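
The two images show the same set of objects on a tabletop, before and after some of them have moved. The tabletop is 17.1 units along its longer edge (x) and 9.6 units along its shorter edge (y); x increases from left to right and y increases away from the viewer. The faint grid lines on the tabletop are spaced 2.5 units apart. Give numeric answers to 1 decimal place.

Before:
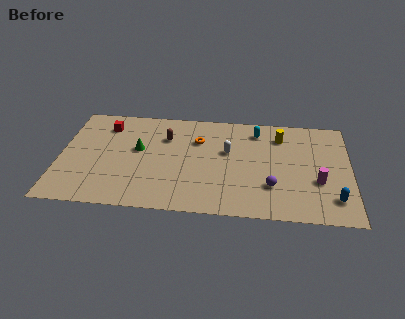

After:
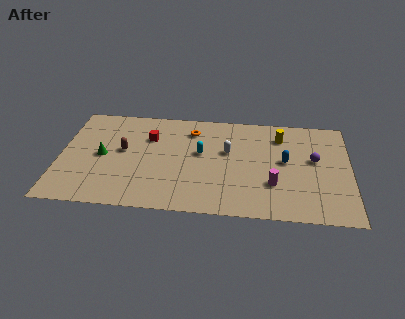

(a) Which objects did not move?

the white capsule and the yellow cylinder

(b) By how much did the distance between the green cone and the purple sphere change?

+4.2

They were about 8.3 units apart before and 12.5 after — 4.2 units further apart.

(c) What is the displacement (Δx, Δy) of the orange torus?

(-0.4, 0.9)

The orange torus started near (8.1, 6.7) and ended near (7.7, 7.6).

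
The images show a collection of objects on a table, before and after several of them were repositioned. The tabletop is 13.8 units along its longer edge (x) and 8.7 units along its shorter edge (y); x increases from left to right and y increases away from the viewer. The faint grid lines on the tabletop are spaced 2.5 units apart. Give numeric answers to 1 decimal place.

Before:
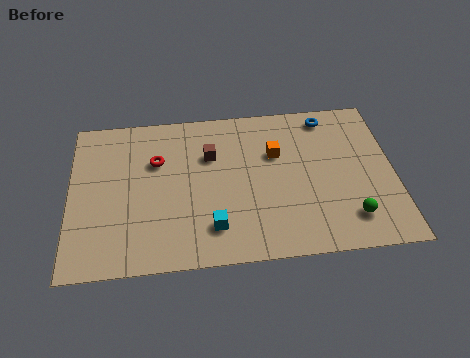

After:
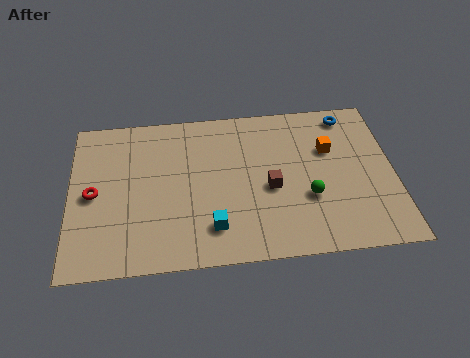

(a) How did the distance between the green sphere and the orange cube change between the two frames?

-2.1

The distance was about 4.9 in the first image and 2.8 in the second, so they moved 2.1 units closer together.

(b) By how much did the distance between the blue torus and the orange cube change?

-0.9

They were about 3.0 units apart before and 2.1 after — 0.9 units closer together.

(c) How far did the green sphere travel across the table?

2.1

The green sphere moved from about (11.8, 1.8) to (10.1, 3.1), a distance of √(1.7² + 1.3²) ≈ 2.1.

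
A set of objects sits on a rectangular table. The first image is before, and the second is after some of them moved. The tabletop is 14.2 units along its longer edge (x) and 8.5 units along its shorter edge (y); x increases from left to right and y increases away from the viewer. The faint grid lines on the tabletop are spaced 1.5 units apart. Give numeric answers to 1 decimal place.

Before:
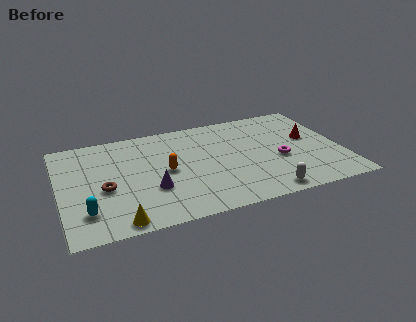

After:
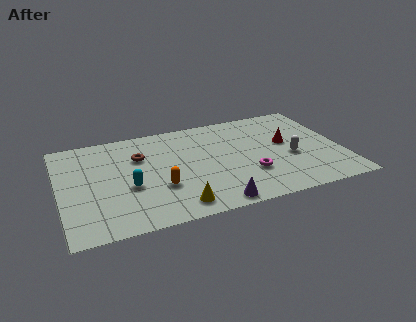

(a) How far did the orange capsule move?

1.4

The orange capsule was near (5.3, 4.2) before and (4.9, 2.9) after, so it travelled √(0.4² + 1.3²) ≈ 1.4 units.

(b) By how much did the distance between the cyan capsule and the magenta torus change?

-3.9

Before: roughly 9.9 units apart; after: 6.0. That's 3.9 units closer together.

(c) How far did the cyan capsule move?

2.6

From (1.2, 2.0) to (3.4, 3.4), the cyan capsule covered √(2.2² + 1.4²) ≈ 2.6 units.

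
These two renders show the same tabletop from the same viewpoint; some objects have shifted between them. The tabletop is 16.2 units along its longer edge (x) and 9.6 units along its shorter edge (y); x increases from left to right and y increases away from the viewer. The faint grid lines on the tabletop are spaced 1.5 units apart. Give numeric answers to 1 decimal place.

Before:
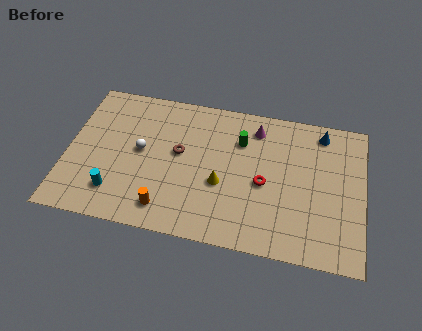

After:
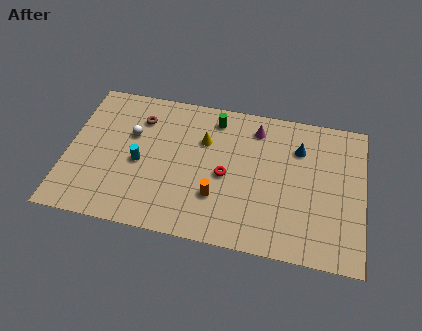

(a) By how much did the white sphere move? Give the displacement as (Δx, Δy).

(-0.6, 1.0)

From the two frames, the white sphere sits at roughly (4.0, 5.1) before and (3.4, 6.1) after.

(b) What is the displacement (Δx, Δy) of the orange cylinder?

(2.7, 1.3)

The orange cylinder started near (5.6, 1.6) and ended near (8.3, 2.9).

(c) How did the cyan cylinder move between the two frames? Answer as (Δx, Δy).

(1.2, 2.2)

The cyan cylinder was at about (2.8, 2.1) and moved to about (4.0, 4.3).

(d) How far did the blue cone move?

1.8

The blue cone was near (13.8, 8.3) before and (12.6, 7.0) after, so it travelled √(1.2² + 1.3²) ≈ 1.8 units.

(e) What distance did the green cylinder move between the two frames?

1.9

From (9.4, 6.9) to (7.9, 8.1), the green cylinder covered √(1.5² + 1.2²) ≈ 1.9 units.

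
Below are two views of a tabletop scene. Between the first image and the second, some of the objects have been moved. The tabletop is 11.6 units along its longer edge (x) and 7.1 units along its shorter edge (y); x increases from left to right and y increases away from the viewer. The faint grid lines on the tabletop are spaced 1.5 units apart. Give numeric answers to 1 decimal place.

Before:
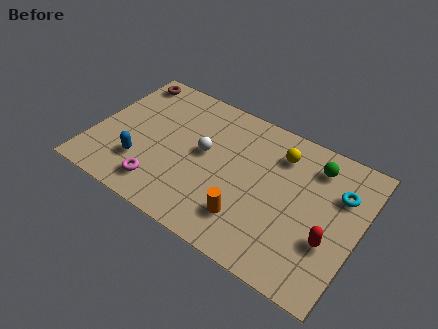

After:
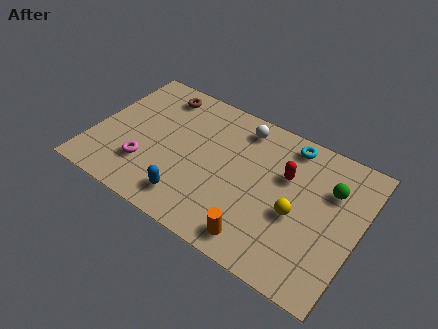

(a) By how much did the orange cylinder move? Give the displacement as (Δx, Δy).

(0.6, -0.7)

From the two frames, the orange cylinder sits at roughly (7.1, 1.7) before and (7.7, 1.0) after.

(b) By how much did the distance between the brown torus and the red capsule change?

-4.2

They were about 10.3 units apart before and 6.1 after — 4.2 units closer together.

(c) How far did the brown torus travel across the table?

1.5

From (0.9, 6.2) to (2.4, 6.0), the brown torus covered √(1.5² + 0.2²) ≈ 1.5 units.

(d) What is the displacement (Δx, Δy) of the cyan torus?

(-2.4, 1.3)

The cyan torus started near (10.6, 4.9) and ended near (8.2, 6.2).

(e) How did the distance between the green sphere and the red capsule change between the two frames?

-1.5

The distance was about 3.4 in the first image and 1.9 in the second, so they moved 1.5 units closer together.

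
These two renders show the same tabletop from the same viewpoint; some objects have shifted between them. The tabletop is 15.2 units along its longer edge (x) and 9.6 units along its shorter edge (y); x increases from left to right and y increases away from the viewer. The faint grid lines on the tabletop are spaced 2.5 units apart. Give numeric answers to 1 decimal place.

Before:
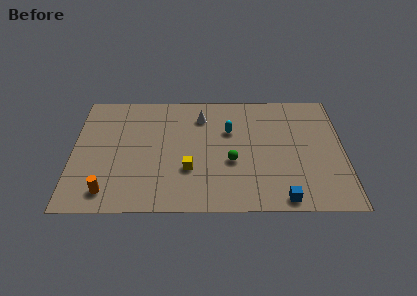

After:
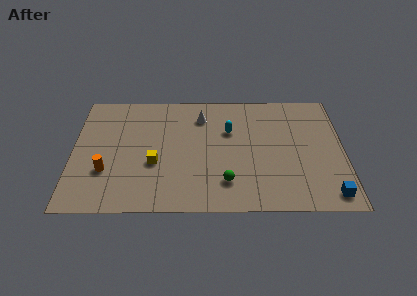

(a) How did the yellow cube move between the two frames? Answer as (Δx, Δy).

(-1.9, 0.5)

The yellow cube started near (6.5, 3.2) and ended near (4.6, 3.7).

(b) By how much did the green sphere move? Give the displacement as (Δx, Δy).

(-0.3, -1.6)

The green sphere started near (8.9, 3.8) and ended near (8.6, 2.2).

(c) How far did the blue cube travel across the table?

2.6

From (11.7, 0.9) to (14.3, 1.2), the blue cube covered √(2.6² + 0.3²) ≈ 2.6 units.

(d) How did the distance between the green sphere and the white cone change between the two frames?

+1.4

The distance was about 4.1 in the first image and 5.5 in the second, so they moved 1.4 units further apart.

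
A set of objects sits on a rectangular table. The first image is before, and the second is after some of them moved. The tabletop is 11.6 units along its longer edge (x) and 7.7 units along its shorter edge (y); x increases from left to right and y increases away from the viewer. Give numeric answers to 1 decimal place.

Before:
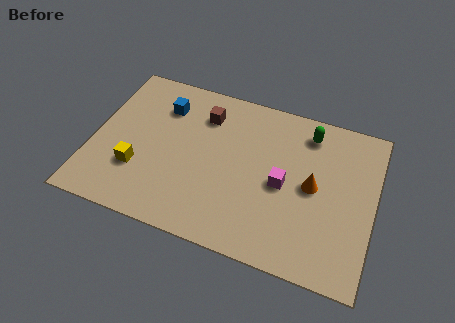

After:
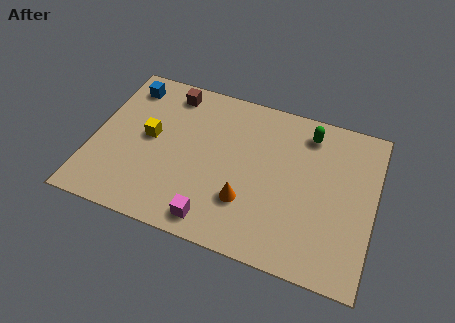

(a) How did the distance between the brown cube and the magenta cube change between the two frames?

+1.9

They were about 4.2 units apart before and 6.1 after — 1.9 units further apart.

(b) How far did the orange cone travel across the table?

3.1

From (9.1, 3.9) to (6.5, 2.3), the orange cone covered √(2.6² + 1.6²) ≈ 3.1 units.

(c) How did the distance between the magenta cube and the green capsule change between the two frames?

+3.5

They were about 2.9 units apart before and 6.4 after — 3.5 units further apart.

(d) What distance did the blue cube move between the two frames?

1.7

The blue cube was near (2.7, 5.8) before and (1.1, 6.4) after, so it travelled √(1.6² + 0.6²) ≈ 1.7 units.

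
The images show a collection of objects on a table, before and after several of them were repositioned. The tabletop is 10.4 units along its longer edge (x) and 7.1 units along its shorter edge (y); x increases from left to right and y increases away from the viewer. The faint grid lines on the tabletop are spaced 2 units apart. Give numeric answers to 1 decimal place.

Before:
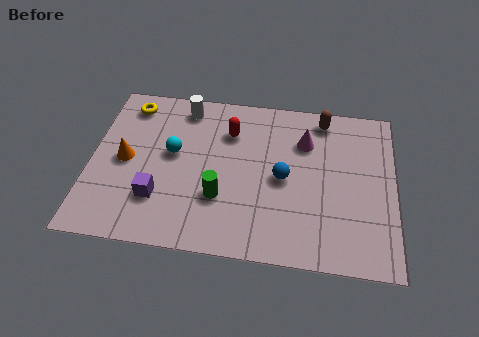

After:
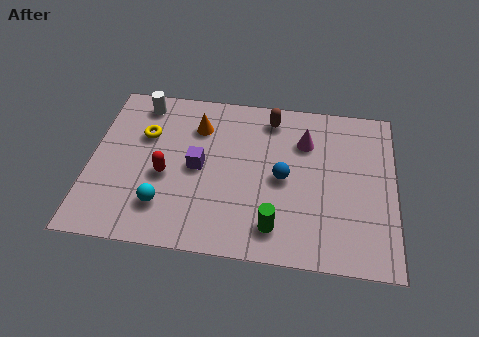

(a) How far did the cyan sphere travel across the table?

2.3

The cyan sphere moved from about (2.8, 4.0) to (2.6, 1.7), a distance of √(0.2² + 2.3²) ≈ 2.3.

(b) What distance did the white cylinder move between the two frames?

1.5

From (3.1, 6.1) to (1.6, 6.1), the white cylinder covered √(1.5² + 0.0²) ≈ 1.5 units.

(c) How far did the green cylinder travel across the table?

2.1

The green cylinder moved from about (4.5, 2.3) to (6.4, 1.3), a distance of √(1.9² + 1.0²) ≈ 2.1.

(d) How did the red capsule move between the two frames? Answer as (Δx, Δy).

(-2.1, -2.2)

From the two frames, the red capsule sits at roughly (4.7, 5.2) before and (2.6, 3.0) after.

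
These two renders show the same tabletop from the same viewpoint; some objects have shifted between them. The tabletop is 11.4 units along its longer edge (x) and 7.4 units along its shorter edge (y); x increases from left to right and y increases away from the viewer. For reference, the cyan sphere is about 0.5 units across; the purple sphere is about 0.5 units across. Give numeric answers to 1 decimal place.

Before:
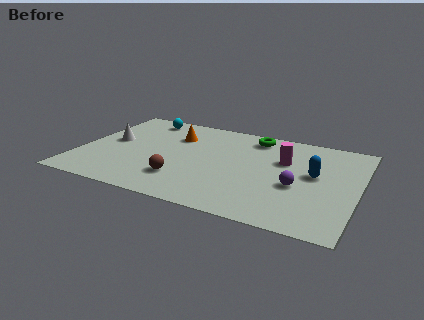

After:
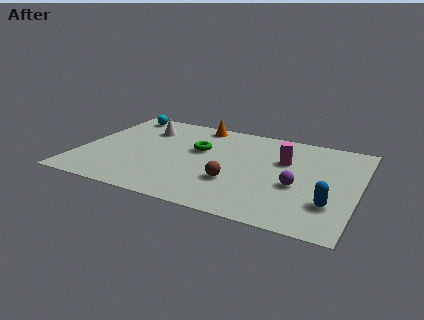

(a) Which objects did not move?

the magenta cylinder and the purple sphere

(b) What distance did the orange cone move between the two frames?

1.5

The orange cone moved from about (3.7, 5.3) to (4.5, 6.6), a distance of √(0.8² + 1.3²) ≈ 1.5.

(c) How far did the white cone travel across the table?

1.9

The white cone was near (1.2, 4.0) before and (2.4, 5.5) after, so it travelled √(1.2² + 1.5²) ≈ 1.9 units.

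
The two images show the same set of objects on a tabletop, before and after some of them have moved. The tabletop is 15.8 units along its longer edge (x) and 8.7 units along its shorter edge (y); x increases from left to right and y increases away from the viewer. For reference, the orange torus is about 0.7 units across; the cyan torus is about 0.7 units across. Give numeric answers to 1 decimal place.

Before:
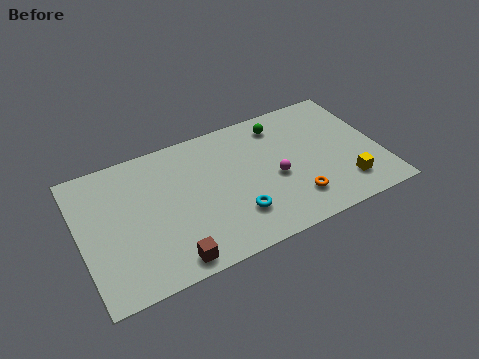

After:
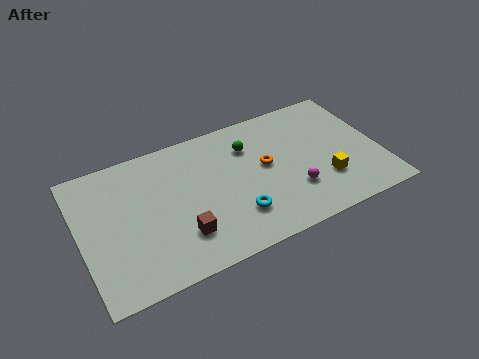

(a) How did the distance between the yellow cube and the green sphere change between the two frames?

-0.8

Before: roughly 6.0 units apart; after: 5.2. That's 0.8 units closer together.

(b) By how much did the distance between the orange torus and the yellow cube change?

+0.9

The distance was about 2.7 in the first image and 3.6 in the second, so they moved 0.9 units further apart.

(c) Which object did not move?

the cyan torus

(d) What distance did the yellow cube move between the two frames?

1.2

The yellow cube moved from about (13.7, 1.9) to (12.7, 2.6), a distance of √(1.0² + 0.7²) ≈ 1.2.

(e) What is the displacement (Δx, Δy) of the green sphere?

(-1.8, -0.8)

From the two frames, the green sphere sits at roughly (10.9, 7.2) before and (9.1, 6.4) after.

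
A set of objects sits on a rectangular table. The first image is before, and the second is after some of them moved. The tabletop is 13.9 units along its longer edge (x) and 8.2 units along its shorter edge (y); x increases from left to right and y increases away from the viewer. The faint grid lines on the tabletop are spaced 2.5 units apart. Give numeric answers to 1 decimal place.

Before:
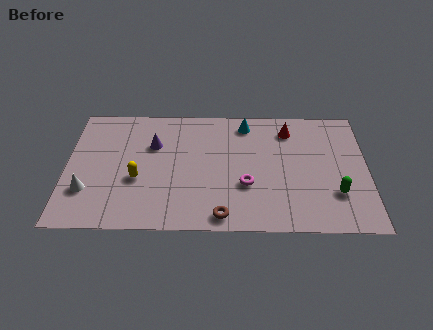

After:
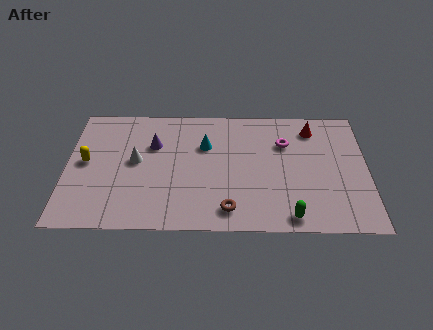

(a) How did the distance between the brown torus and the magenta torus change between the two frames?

+2.8

They were about 2.3 units apart before and 5.1 after — 2.8 units further apart.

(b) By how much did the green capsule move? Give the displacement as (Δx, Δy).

(-2.1, -1.5)

The green capsule was at about (12.4, 2.4) and moved to about (10.3, 0.9).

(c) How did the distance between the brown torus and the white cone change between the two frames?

-1.1

Before: roughly 6.4 units apart; after: 5.3. That's 1.1 units closer together.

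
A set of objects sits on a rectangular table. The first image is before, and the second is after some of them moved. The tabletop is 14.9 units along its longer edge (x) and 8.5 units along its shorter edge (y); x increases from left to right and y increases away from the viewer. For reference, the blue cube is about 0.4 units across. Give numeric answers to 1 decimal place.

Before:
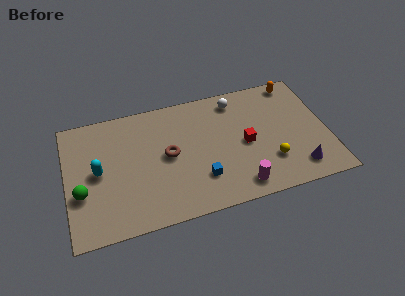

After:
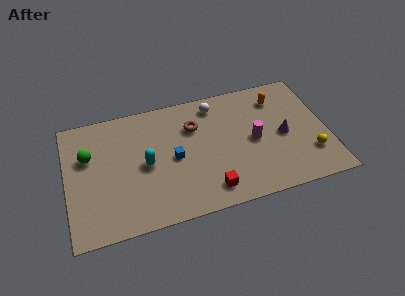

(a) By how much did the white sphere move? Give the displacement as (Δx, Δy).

(-1.2, 0.0)

From the two frames, the white sphere sits at roughly (9.9, 7.2) before and (8.7, 7.2) after.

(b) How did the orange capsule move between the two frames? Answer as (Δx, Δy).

(-1.1, -0.9)

From the two frames, the orange capsule sits at roughly (13.4, 7.6) before and (12.3, 6.7) after.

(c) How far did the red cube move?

3.5

From (10.2, 4.0) to (7.9, 1.4), the red cube covered √(2.3² + 2.6²) ≈ 3.5 units.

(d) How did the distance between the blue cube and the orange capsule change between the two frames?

-1.2

The distance was about 7.9 in the first image and 6.7 in the second, so they moved 1.2 units closer together.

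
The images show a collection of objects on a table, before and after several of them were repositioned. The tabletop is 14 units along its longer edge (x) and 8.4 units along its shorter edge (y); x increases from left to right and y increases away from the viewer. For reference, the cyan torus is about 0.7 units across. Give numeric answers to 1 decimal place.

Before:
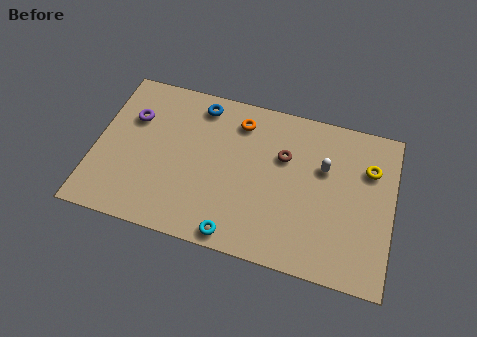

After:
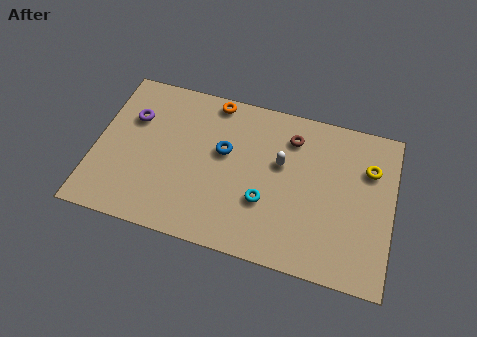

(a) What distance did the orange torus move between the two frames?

1.5

The orange torus was near (6.6, 6.8) before and (5.3, 7.6) after, so it travelled √(1.3² + 0.8²) ≈ 1.5 units.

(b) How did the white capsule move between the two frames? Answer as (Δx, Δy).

(-2.0, -0.3)

The white capsule was at about (10.7, 5.4) and moved to about (8.7, 5.1).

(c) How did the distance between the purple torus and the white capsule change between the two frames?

-2.0

The distance was about 9.1 in the first image and 7.1 in the second, so they moved 2.0 units closer together.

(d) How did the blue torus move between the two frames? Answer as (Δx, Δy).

(1.3, -2.2)

From the two frames, the blue torus sits at roughly (4.7, 7.2) before and (6.0, 5.0) after.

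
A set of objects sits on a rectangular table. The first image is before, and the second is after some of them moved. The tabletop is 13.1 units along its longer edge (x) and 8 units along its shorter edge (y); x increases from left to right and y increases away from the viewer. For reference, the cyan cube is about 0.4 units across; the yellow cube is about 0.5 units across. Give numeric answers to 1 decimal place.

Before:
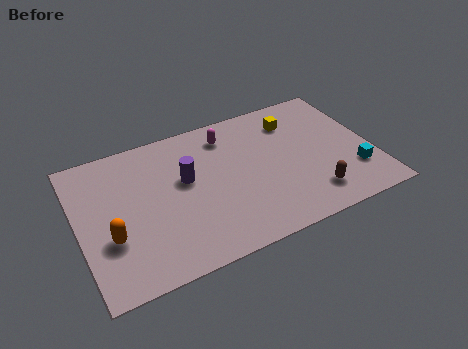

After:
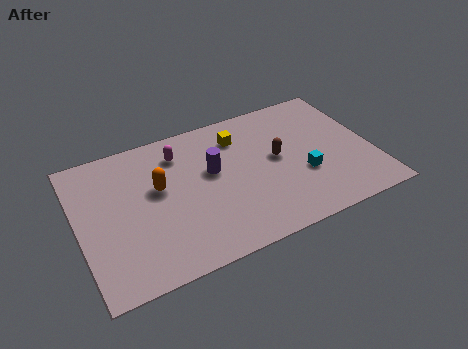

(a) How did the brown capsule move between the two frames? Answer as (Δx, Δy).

(-1.2, 2.7)

From the two frames, the brown capsule sits at roughly (10.1, 1.6) before and (8.9, 4.3) after.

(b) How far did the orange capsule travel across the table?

3.0

The orange capsule moved from about (1.3, 2.8) to (3.6, 4.7), a distance of √(2.3² + 1.9²) ≈ 3.0.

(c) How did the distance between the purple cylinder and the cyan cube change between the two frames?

-3.4

Before: roughly 7.7 units apart; after: 4.3. That's 3.4 units closer together.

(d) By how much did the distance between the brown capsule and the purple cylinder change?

-3.2

Before: roughly 6.1 units apart; after: 2.9. That's 3.2 units closer together.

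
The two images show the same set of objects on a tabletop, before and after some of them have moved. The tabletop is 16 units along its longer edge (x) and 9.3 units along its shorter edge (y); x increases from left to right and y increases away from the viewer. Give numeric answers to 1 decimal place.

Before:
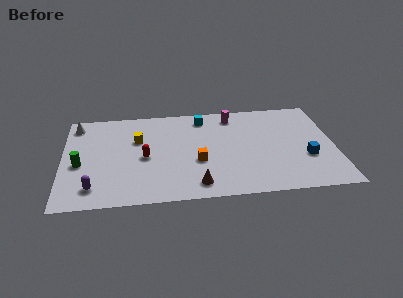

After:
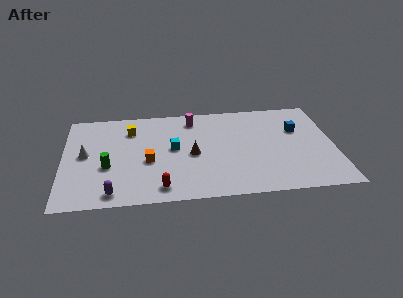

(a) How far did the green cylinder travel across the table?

1.6

The green cylinder moved from about (1.0, 4.0) to (2.6, 3.6), a distance of √(1.6² + 0.4²) ≈ 1.6.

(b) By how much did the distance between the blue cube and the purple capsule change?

-0.5

Before: roughly 12.6 units apart; after: 12.1. That's 0.5 units closer together.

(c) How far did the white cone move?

3.0

The white cone moved from about (0.8, 7.9) to (1.3, 4.9), a distance of √(0.5² + 3.0²) ≈ 3.0.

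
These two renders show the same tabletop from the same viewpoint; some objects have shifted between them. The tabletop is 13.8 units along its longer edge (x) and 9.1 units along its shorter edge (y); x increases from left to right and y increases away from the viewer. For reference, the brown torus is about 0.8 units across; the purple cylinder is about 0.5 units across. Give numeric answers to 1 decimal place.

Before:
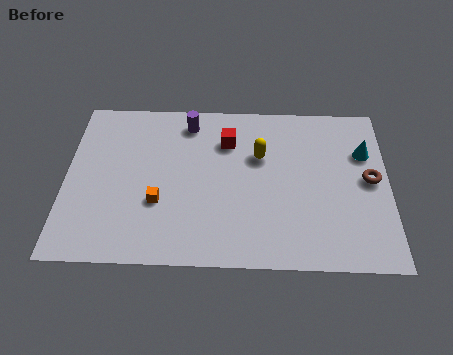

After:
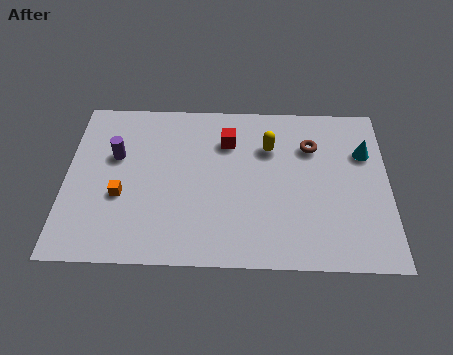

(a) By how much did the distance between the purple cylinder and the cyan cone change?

+3.0

The distance was about 7.7 in the first image and 10.7 in the second, so they moved 3.0 units further apart.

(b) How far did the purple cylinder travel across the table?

3.7

The purple cylinder was near (5.2, 7.7) before and (2.1, 5.7) after, so it travelled √(3.1² + 2.0²) ≈ 3.7 units.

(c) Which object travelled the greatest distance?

the purple cylinder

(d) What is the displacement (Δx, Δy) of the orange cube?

(-1.6, 0.3)

The orange cube started near (4.0, 3.2) and ended near (2.4, 3.5).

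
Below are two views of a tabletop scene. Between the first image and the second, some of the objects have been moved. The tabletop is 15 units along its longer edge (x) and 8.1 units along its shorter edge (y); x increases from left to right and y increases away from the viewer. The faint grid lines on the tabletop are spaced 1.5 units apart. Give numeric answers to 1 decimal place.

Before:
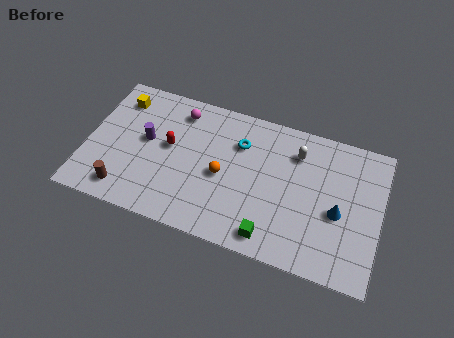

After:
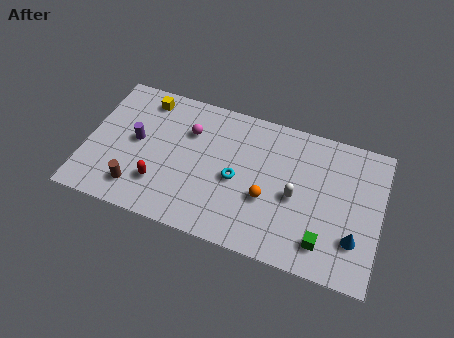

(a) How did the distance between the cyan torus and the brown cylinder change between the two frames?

-1.8

Before: roughly 7.1 units apart; after: 5.3. That's 1.8 units closer together.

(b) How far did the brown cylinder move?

0.7

The brown cylinder moved from about (2.2, 1.3) to (2.8, 1.6), a distance of √(0.6² + 0.3²) ≈ 0.7.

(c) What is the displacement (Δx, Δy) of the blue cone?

(0.9, -1.2)

From the two frames, the blue cone sits at roughly (12.9, 3.5) before and (13.8, 2.3) after.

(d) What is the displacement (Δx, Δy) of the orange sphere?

(2.3, -0.6)

The orange sphere started near (7.0, 3.7) and ended near (9.3, 3.1).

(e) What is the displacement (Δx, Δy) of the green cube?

(2.6, 0.5)

The green cube was at about (9.7, 1.1) and moved to about (12.3, 1.6).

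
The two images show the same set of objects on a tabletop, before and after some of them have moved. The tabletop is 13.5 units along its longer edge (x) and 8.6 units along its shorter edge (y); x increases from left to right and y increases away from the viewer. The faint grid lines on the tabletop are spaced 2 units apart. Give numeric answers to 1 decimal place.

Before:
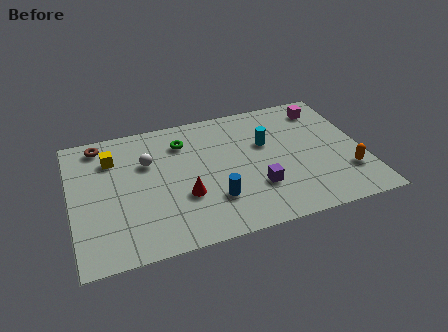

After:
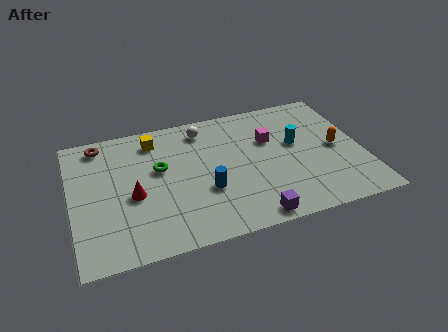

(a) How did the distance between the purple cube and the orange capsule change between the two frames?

+1.3

The distance was about 4.2 in the first image and 5.5 in the second, so they moved 1.3 units further apart.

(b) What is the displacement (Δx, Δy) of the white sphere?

(2.7, 1.5)

The white sphere started near (3.6, 5.7) and ended near (6.3, 7.2).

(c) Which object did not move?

the brown torus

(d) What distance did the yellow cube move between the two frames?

2.1

From (2.0, 6.4) to (4.0, 7.1), the yellow cube covered √(2.0² + 0.7²) ≈ 2.1 units.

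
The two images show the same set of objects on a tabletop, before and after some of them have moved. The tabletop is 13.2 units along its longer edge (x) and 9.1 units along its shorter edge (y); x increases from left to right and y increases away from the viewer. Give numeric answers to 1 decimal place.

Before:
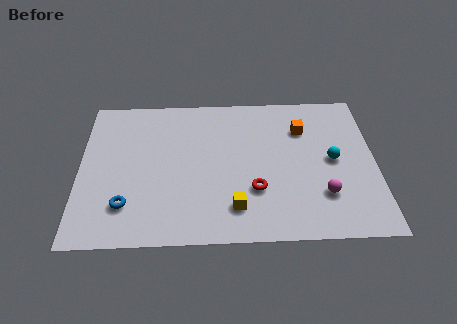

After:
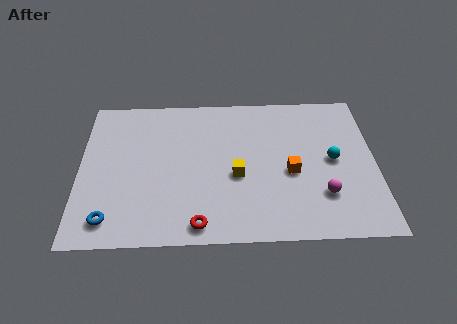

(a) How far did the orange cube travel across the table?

2.8

The orange cube moved from about (10.0, 6.6) to (9.4, 3.9), a distance of √(0.6² + 2.7²) ≈ 2.8.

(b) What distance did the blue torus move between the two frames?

1.1

From (2.1, 2.2) to (1.4, 1.4), the blue torus covered √(0.7² + 0.8²) ≈ 1.1 units.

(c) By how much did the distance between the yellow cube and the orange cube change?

-3.2

The distance was about 5.6 in the first image and 2.4 in the second, so they moved 3.2 units closer together.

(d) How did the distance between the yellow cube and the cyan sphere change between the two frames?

-0.8

Before: roughly 5.2 units apart; after: 4.4. That's 0.8 units closer together.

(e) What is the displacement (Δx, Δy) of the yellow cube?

(0.1, 1.9)

The yellow cube was at about (6.9, 1.9) and moved to about (7.0, 3.8).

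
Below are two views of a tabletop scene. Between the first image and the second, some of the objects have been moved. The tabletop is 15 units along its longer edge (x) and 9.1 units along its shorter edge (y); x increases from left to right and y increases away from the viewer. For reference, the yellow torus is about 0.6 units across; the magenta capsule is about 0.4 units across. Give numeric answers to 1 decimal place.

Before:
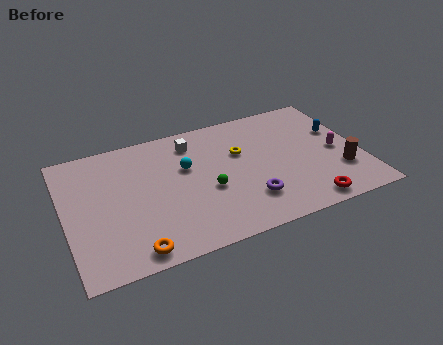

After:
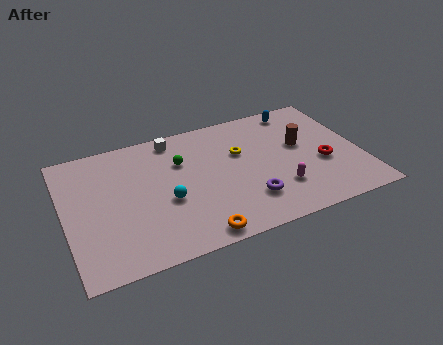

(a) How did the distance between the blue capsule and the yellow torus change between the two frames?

-1.1

The distance was about 5.1 in the first image and 4.0 in the second, so they moved 1.1 units closer together.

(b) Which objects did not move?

the purple torus and the yellow torus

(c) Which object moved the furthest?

the magenta capsule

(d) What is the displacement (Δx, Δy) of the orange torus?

(3.1, -0.1)

From the two frames, the orange torus sits at roughly (3.1, 1.0) before and (6.2, 0.9) after.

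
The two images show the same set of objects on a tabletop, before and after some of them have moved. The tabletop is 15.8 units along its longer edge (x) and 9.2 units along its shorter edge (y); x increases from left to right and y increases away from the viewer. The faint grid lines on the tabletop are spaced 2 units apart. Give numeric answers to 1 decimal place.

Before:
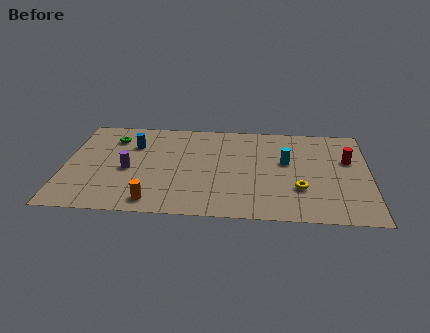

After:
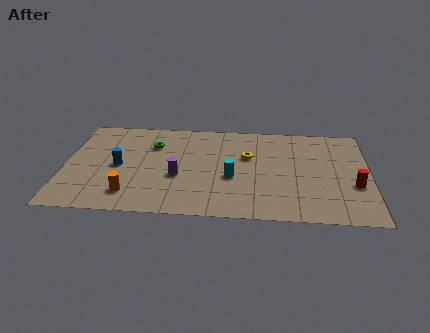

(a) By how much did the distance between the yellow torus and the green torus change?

-5.6

Before: roughly 10.7 units apart; after: 5.1. That's 5.6 units closer together.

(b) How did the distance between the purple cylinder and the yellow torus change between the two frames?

-4.8

The distance was about 9.0 in the first image and 4.2 in the second, so they moved 4.8 units closer together.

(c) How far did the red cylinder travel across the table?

2.4

The red cylinder was near (14.7, 5.8) before and (15.0, 3.4) after, so it travelled √(0.3² + 2.4²) ≈ 2.4 units.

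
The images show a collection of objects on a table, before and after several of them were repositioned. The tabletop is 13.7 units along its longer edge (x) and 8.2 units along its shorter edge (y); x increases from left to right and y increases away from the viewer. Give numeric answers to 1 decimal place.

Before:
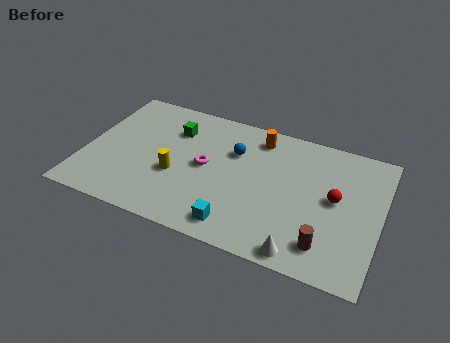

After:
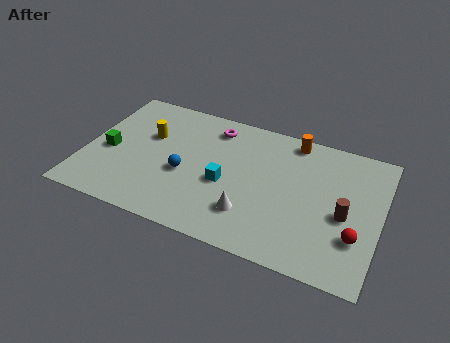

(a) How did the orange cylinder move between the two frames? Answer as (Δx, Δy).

(1.6, 0.4)

The orange cylinder was at about (7.8, 6.9) and moved to about (9.4, 7.3).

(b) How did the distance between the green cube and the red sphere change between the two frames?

+3.8

They were about 7.9 units apart before and 11.7 after — 3.8 units further apart.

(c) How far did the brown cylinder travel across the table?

2.1

The brown cylinder moved from about (11.4, 1.6) to (12.1, 3.6), a distance of √(0.7² + 2.0²) ≈ 2.1.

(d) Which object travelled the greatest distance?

the green cube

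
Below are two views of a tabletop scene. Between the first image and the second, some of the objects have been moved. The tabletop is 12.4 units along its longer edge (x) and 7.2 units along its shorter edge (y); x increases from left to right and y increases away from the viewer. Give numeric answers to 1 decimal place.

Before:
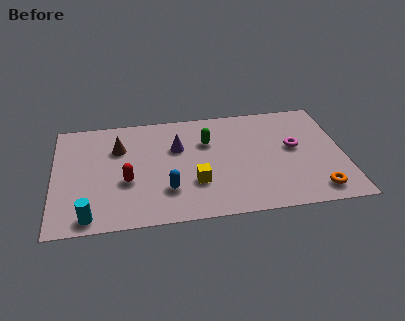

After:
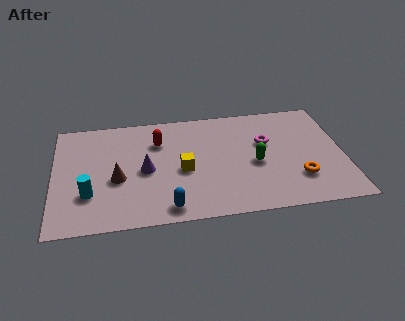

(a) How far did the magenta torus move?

1.3

From (10.3, 4.0) to (9.1, 4.5), the magenta torus covered √(1.2² + 0.5²) ≈ 1.3 units.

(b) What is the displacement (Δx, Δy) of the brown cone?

(-0.1, -2.0)

From the two frames, the brown cone sits at roughly (2.8, 5.0) before and (2.7, 3.0) after.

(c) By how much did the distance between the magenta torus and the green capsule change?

-2.4

Before: roughly 3.8 units apart; after: 1.4. That's 2.4 units closer together.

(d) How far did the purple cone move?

1.9

The purple cone was near (5.3, 4.7) before and (3.9, 3.4) after, so it travelled √(1.4² + 1.3²) ≈ 1.9 units.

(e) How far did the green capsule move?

2.6

From (6.6, 4.9) to (8.6, 3.2), the green capsule covered √(2.0² + 1.7²) ≈ 2.6 units.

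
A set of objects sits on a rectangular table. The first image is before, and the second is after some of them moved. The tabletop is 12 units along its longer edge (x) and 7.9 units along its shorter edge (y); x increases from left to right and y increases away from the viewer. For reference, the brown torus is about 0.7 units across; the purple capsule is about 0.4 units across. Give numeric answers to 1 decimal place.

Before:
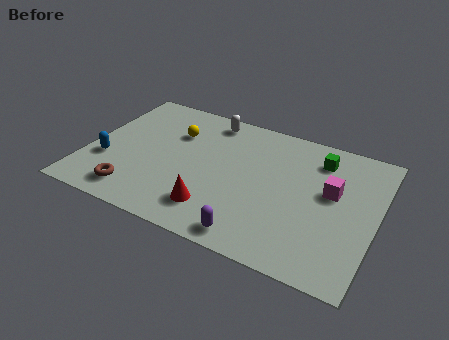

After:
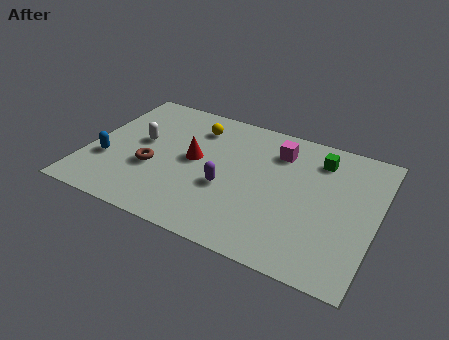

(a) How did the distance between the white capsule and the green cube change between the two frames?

+2.8

The distance was about 4.7 in the first image and 7.5 in the second, so they moved 2.8 units further apart.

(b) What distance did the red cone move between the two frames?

2.8

The red cone moved from about (5.6, 1.7) to (4.4, 4.2), a distance of √(1.2² + 2.5²) ≈ 2.8.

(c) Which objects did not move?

the blue capsule and the green cube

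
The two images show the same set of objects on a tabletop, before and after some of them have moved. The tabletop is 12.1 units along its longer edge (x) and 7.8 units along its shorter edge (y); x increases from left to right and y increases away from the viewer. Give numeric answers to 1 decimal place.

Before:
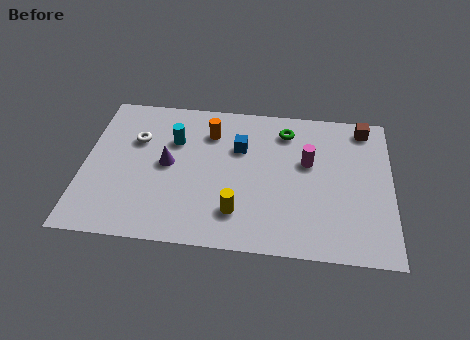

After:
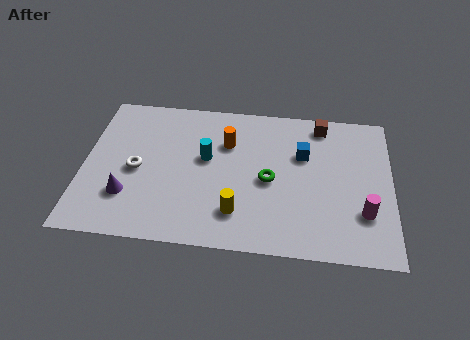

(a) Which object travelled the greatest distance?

the magenta cylinder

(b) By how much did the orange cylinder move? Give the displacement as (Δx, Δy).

(0.7, -0.5)

From the two frames, the orange cylinder sits at roughly (4.9, 5.9) before and (5.6, 5.4) after.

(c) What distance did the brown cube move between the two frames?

1.7

The brown cube was near (11.0, 6.8) before and (9.3, 6.8) after, so it travelled √(1.7² + 0.0²) ≈ 1.7 units.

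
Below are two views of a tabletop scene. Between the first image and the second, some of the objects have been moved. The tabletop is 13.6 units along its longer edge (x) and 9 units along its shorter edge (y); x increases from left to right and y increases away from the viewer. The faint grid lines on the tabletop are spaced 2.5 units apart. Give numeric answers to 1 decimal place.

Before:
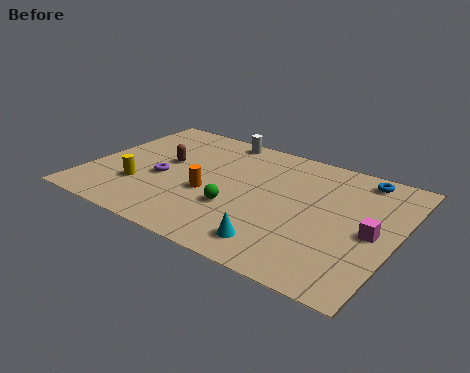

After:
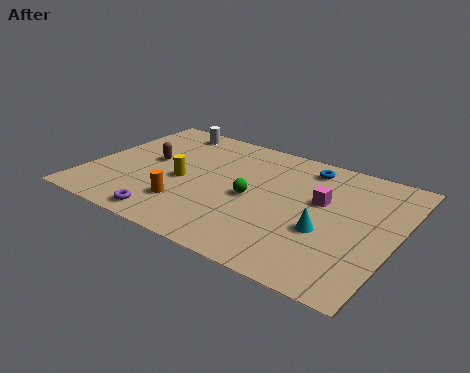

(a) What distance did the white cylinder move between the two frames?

2.4

The white cylinder moved from about (5.1, 8.2) to (2.7, 7.9), a distance of √(2.4² + 0.3²) ≈ 2.4.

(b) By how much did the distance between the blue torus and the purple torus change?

-1.0

Before: roughly 9.3 units apart; after: 8.3. That's 1.0 units closer together.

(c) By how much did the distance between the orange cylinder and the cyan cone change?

+2.1

They were about 4.0 units apart before and 6.1 after — 2.1 units further apart.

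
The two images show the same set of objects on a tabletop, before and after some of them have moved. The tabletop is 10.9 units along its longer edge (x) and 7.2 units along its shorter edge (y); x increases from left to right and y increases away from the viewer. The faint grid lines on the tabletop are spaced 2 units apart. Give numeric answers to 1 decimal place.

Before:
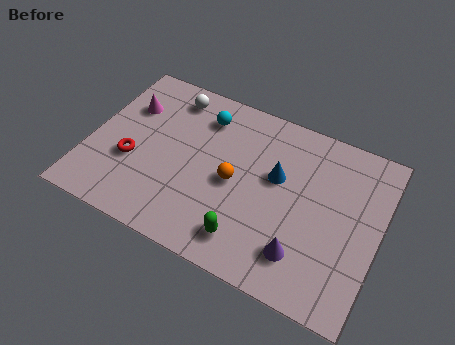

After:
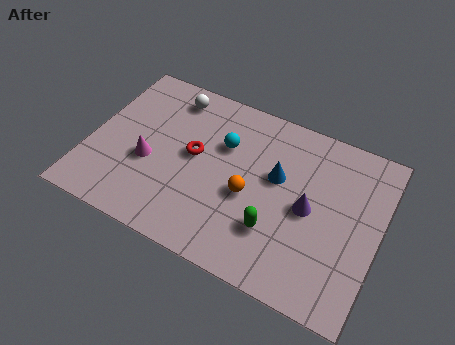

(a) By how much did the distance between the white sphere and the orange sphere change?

+0.6

Before: roughly 3.9 units apart; after: 4.5. That's 0.6 units further apart.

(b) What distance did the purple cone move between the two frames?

1.9

From (8.3, 1.6) to (8.3, 3.5), the purple cone covered √(0.0² + 1.9²) ≈ 1.9 units.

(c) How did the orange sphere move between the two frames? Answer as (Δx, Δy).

(0.6, -0.3)

The orange sphere started near (5.5, 3.4) and ended near (6.1, 3.1).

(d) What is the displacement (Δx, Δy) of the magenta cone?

(1.1, -2.1)

From the two frames, the magenta cone sits at roughly (1.2, 5.0) before and (2.3, 2.9) after.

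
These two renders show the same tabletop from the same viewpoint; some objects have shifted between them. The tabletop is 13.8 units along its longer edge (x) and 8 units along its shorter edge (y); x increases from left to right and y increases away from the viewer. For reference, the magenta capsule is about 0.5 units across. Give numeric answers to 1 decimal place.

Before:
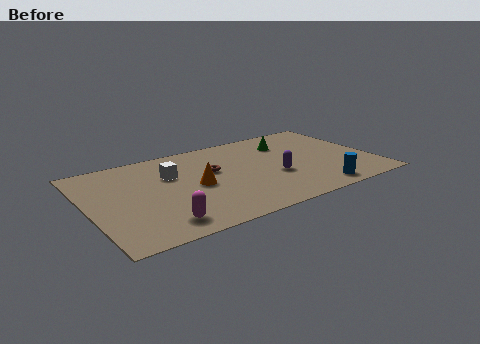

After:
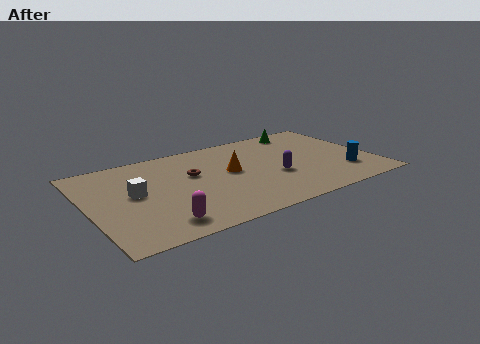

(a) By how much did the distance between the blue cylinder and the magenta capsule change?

+1.6

They were about 7.6 units apart before and 9.2 after — 1.6 units further apart.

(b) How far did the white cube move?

2.1

From (4.1, 5.3) to (2.2, 4.3), the white cube covered √(1.9² + 1.0²) ≈ 2.1 units.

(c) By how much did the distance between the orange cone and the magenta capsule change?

+1.7

Before: roughly 3.3 units apart; after: 5.0. That's 1.7 units further apart.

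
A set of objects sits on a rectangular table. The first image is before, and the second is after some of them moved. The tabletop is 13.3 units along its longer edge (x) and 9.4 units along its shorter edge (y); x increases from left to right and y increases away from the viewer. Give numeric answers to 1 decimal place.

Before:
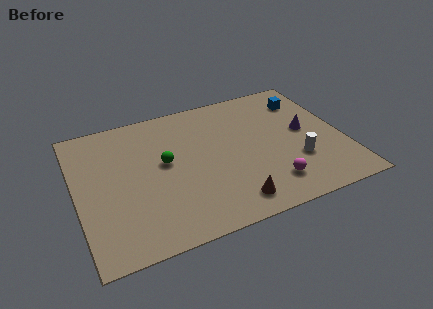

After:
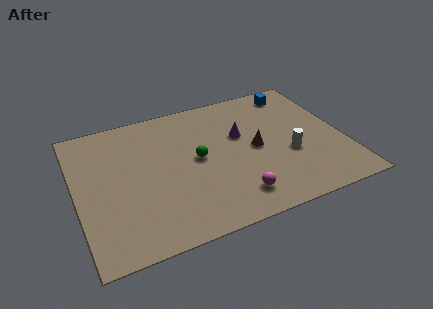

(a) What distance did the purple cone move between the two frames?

3.3

The purple cone moved from about (11.5, 5.0) to (8.3, 5.8), a distance of √(3.2² + 0.8²) ≈ 3.3.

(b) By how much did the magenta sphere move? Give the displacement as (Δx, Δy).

(-1.8, -0.2)

The magenta sphere was at about (9.3, 1.9) and moved to about (7.5, 1.7).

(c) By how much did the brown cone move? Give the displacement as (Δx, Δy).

(1.6, 3.2)

From the two frames, the brown cone sits at roughly (7.3, 1.4) before and (8.9, 4.6) after.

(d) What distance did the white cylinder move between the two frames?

0.7

The white cylinder moved from about (10.8, 3.0) to (10.5, 3.6), a distance of √(0.3² + 0.6²) ≈ 0.7.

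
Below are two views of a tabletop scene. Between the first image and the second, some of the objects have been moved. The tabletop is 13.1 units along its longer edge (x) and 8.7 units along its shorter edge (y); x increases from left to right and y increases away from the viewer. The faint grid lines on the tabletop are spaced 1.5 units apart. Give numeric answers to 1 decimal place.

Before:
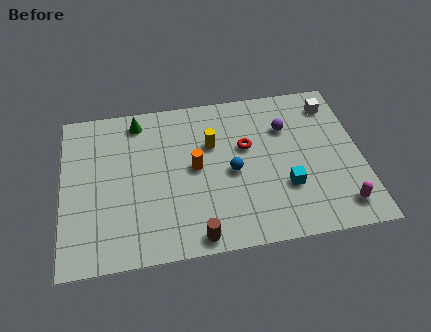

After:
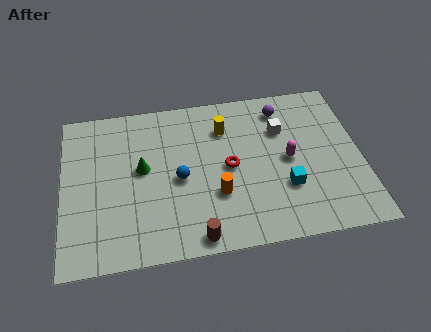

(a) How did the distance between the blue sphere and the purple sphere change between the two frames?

+2.4

The distance was about 3.3 in the first image and 5.7 in the second, so they moved 2.4 units further apart.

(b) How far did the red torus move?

1.3

The red torus was near (8.1, 5.3) before and (7.3, 4.3) after, so it travelled √(0.8² + 1.0²) ≈ 1.3 units.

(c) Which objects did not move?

the cyan cube and the brown cylinder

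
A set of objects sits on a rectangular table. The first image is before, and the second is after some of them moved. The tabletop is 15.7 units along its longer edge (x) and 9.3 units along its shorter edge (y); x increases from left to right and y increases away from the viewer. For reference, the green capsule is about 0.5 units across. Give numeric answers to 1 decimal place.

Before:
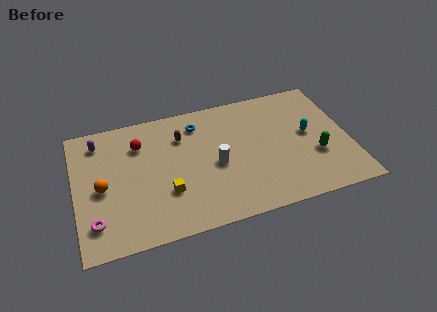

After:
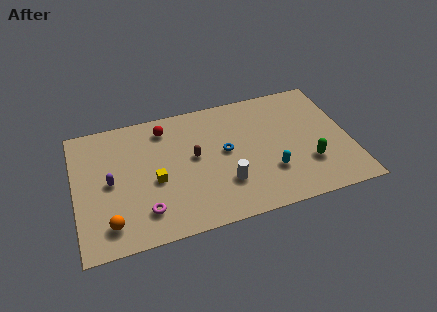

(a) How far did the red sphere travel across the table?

1.7

The red sphere moved from about (3.8, 6.9) to (5.3, 7.7), a distance of √(1.5² + 0.8²) ≈ 1.7.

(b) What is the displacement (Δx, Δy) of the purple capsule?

(0.5, -3.1)

From the two frames, the purple capsule sits at roughly (1.5, 7.7) before and (2.0, 4.6) after.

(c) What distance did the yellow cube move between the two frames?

1.2

The yellow cube was near (5.1, 3.0) before and (4.5, 4.0) after, so it travelled √(0.6² + 1.0²) ≈ 1.2 units.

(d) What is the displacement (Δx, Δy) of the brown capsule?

(0.6, -1.7)

The brown capsule started near (6.2, 6.8) and ended near (6.8, 5.1).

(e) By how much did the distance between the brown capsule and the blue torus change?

+0.6

The distance was about 1.2 in the first image and 1.8 in the second, so they moved 0.6 units further apart.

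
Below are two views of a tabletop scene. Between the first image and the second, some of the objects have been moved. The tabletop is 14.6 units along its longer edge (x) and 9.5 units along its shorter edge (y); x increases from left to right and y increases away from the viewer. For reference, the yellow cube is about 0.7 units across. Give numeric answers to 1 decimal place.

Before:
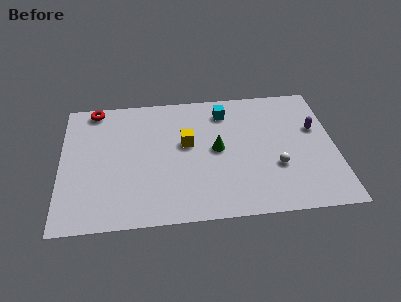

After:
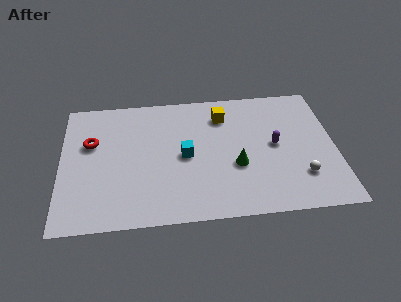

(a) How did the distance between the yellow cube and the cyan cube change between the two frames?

+0.5

They were about 3.0 units apart before and 3.5 after — 0.5 units further apart.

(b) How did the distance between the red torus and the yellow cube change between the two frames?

+1.4

They were about 5.8 units apart before and 7.2 after — 1.4 units further apart.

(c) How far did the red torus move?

2.6

From (1.8, 8.6) to (1.6, 6.0), the red torus covered √(0.2² + 2.6²) ≈ 2.6 units.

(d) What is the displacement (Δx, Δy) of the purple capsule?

(-2.2, -1.0)

The purple capsule started near (13.6, 5.9) and ended near (11.4, 4.9).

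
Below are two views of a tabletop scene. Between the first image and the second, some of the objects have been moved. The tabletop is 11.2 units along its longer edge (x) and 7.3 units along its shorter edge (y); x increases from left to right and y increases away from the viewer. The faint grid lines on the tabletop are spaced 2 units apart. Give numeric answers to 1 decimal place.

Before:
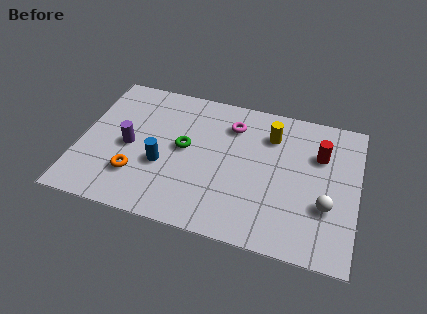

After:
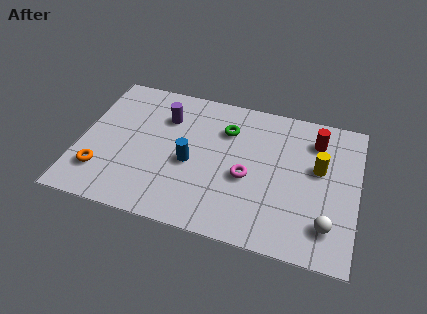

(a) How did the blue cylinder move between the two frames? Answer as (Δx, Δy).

(1.1, 0.4)

From the two frames, the blue cylinder sits at roughly (3.4, 2.8) before and (4.5, 3.2) after.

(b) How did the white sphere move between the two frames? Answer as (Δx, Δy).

(0.1, -0.9)

The white sphere started near (10.0, 2.5) and ended near (10.1, 1.6).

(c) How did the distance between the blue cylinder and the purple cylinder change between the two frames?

+0.9

The distance was about 1.5 in the first image and 2.4 in the second, so they moved 0.9 units further apart.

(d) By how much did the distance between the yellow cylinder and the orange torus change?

+2.7

They were about 6.3 units apart before and 9.0 after — 2.7 units further apart.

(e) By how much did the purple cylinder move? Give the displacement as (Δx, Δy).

(1.3, 1.9)

The purple cylinder started near (2.0, 3.4) and ended near (3.3, 5.3).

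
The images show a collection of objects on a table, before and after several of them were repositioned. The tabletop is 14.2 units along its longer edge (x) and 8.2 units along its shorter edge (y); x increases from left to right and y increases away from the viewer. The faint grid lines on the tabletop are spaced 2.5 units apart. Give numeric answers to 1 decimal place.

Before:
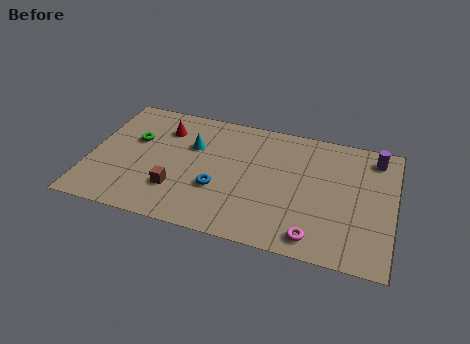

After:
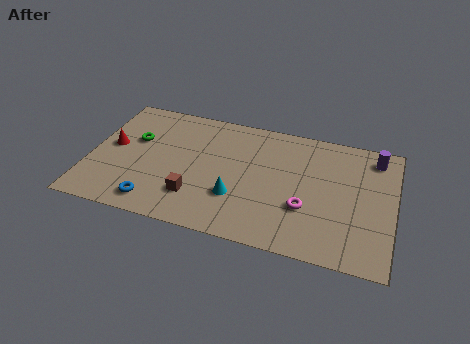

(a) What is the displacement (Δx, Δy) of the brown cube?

(0.9, -0.2)

The brown cube was at about (4.2, 2.3) and moved to about (5.1, 2.1).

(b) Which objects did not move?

the purple cylinder and the green torus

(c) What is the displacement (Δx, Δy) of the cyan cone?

(2.3, -2.8)

The cyan cone started near (4.7, 5.4) and ended near (7.0, 2.6).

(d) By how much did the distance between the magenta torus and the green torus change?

-1.1

Before: roughly 9.6 units apart; after: 8.5. That's 1.1 units closer together.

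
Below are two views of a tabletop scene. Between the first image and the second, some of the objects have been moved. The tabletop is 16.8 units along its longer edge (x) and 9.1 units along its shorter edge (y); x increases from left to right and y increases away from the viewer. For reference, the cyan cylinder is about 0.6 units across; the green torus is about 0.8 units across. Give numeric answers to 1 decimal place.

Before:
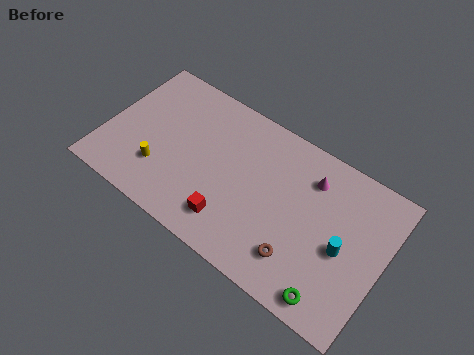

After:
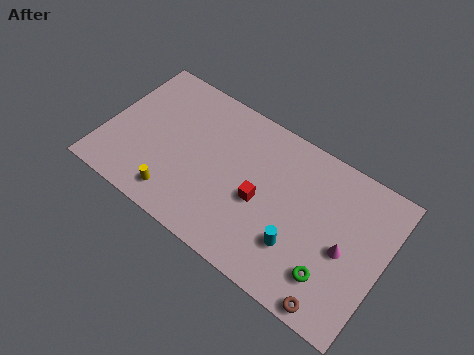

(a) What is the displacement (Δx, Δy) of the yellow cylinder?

(1.2, -1.1)

From the two frames, the yellow cylinder sits at roughly (3.6, 2.6) before and (4.8, 1.5) after.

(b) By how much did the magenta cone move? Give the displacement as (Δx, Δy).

(2.5, -2.9)

The magenta cone started near (12.1, 7.0) and ended near (14.6, 4.1).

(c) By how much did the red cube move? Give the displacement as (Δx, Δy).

(1.4, 2.1)

The red cube was at about (8.1, 1.9) and moved to about (9.5, 4.0).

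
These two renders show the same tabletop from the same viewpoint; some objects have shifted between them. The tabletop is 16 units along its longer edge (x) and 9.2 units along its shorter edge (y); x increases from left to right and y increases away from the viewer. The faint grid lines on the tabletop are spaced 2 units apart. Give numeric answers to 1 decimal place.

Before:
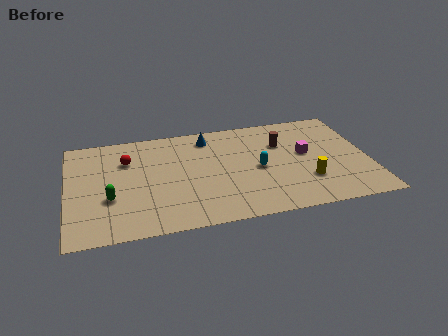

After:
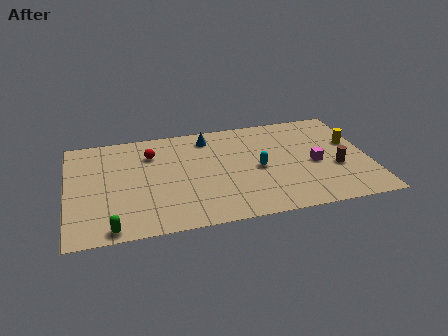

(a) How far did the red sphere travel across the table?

1.3

The red sphere moved from about (3.2, 6.5) to (4.5, 6.8), a distance of √(1.3² + 0.3²) ≈ 1.3.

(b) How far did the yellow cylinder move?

3.9

From (12.6, 2.7) to (15.2, 5.6), the yellow cylinder covered √(2.6² + 2.9²) ≈ 3.9 units.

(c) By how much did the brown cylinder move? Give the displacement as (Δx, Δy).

(2.7, -2.8)

The brown cylinder started near (11.5, 6.3) and ended near (14.2, 3.5).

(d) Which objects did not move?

the cyan capsule and the blue cone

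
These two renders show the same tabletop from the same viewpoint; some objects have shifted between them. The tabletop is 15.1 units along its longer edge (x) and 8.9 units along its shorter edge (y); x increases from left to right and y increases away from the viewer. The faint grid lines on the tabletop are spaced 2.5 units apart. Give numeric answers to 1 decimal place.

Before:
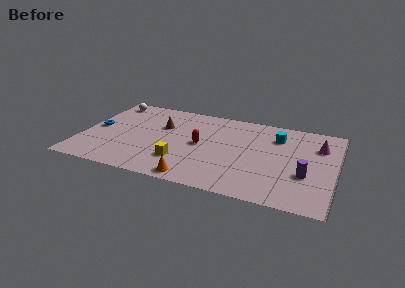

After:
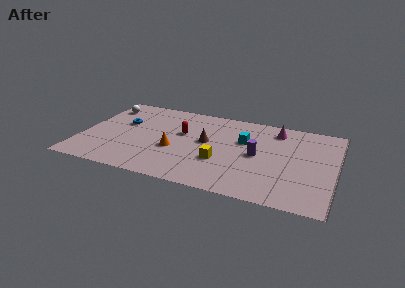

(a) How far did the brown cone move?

2.9

The brown cone was near (4.6, 5.8) before and (7.4, 4.9) after, so it travelled √(2.8² + 0.9²) ≈ 2.9 units.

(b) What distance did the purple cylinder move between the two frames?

3.1

The purple cylinder was near (13.4, 3.2) before and (10.5, 4.4) after, so it travelled √(2.9² + 1.2²) ≈ 3.1 units.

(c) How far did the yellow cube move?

2.4

The yellow cube moved from about (6.1, 2.4) to (8.4, 3.1), a distance of √(2.3² + 0.7²) ≈ 2.4.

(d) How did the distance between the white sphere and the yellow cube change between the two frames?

+1.2

The distance was about 7.2 in the first image and 8.4 in the second, so they moved 1.2 units further apart.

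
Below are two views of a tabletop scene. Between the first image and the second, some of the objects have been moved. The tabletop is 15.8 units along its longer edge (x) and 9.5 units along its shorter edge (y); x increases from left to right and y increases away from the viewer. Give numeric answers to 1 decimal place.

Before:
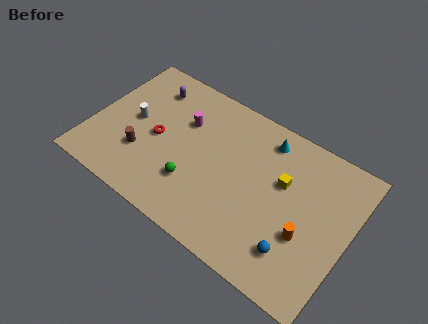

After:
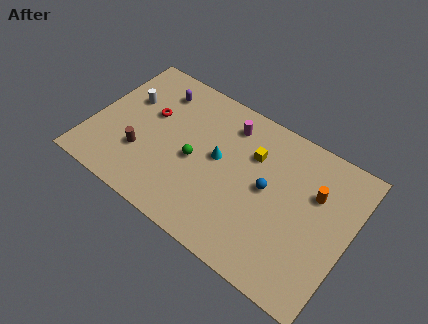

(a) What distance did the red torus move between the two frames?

1.5

The red torus was near (4.0, 4.5) before and (3.3, 5.8) after, so it travelled √(0.7² + 1.3²) ≈ 1.5 units.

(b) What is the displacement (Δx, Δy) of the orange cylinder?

(0.1, 2.8)

From the two frames, the orange cylinder sits at roughly (13.4, 3.5) before and (13.5, 6.3) after.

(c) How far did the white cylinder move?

1.3

From (2.4, 4.9) to (1.8, 6.1), the white cylinder covered √(0.6² + 1.2²) ≈ 1.3 units.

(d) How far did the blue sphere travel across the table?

3.6

From (13.0, 2.2) to (10.8, 5.0), the blue sphere covered √(2.2² + 2.8²) ≈ 3.6 units.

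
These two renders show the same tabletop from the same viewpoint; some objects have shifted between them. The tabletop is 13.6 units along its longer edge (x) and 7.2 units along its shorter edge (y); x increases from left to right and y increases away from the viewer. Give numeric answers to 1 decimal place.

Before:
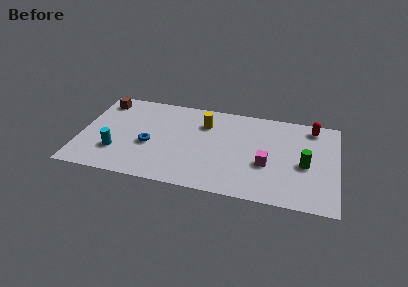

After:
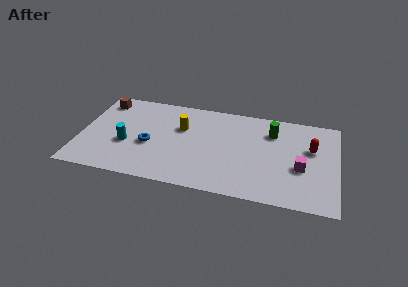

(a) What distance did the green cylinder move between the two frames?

2.8

The green cylinder moved from about (11.9, 3.2) to (10.1, 5.4), a distance of √(1.8² + 2.2²) ≈ 2.8.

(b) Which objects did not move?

the blue torus and the brown cube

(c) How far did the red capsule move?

1.7

The red capsule moved from about (12.2, 6.2) to (12.2, 4.5), a distance of √(0.0² + 1.7²) ≈ 1.7.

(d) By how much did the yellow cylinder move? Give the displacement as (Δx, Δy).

(-1.2, -0.6)

The yellow cylinder started near (6.5, 5.3) and ended near (5.3, 4.7).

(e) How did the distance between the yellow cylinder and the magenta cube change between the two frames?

+2.4

The distance was about 4.2 in the first image and 6.6 in the second, so they moved 2.4 units further apart.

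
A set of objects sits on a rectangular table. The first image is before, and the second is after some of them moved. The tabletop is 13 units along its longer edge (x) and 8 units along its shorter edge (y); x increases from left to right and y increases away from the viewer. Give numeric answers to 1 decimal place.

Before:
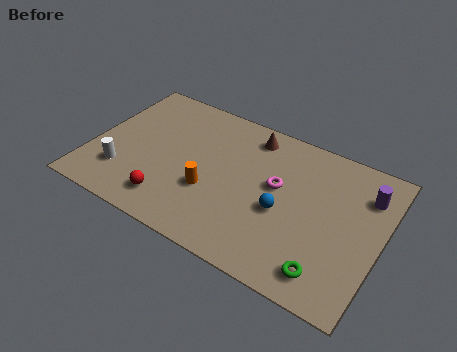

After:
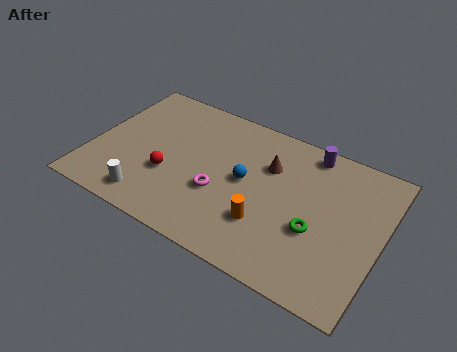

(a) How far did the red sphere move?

1.4

From (3.9, 1.5) to (3.6, 2.9), the red sphere covered √(0.3² + 1.4²) ≈ 1.4 units.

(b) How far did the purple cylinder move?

2.9

From (12.1, 6.0) to (9.4, 7.1), the purple cylinder covered √(2.7² + 1.1²) ≈ 2.9 units.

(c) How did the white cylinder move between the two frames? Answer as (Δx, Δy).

(1.4, -0.9)

The white cylinder started near (1.6, 2.1) and ended near (3.0, 1.2).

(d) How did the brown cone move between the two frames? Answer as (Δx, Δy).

(1.0, -1.3)

The brown cone started near (6.8, 6.8) and ended near (7.8, 5.5).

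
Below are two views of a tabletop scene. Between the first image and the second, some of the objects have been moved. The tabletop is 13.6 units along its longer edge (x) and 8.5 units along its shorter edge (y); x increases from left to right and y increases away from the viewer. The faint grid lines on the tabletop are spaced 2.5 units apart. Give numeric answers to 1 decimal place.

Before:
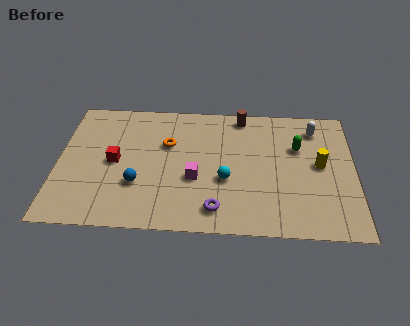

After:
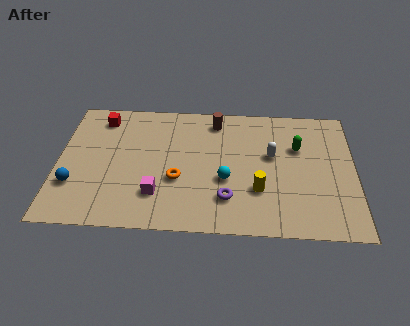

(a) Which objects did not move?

the green capsule and the cyan sphere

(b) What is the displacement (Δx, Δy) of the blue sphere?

(-2.9, -0.2)

The blue sphere was at about (3.7, 2.8) and moved to about (0.8, 2.6).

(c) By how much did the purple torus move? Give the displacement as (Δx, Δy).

(0.5, 0.7)

From the two frames, the purple torus sits at roughly (7.3, 1.4) before and (7.8, 2.1) after.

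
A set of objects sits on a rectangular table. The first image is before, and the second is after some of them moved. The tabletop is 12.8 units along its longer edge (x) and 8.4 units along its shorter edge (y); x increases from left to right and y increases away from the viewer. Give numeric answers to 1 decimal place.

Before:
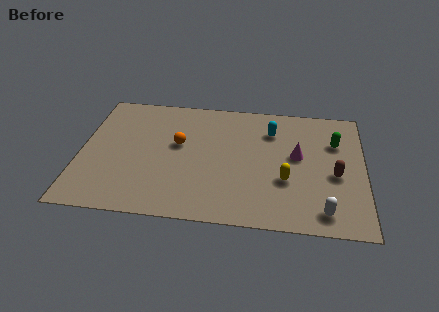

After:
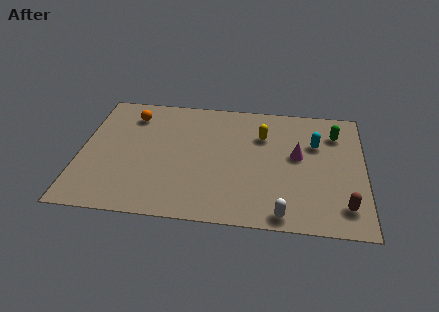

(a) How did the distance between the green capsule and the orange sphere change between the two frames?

+2.1

The distance was about 7.2 in the first image and 9.3 in the second, so they moved 2.1 units further apart.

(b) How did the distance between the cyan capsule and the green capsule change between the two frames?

-1.7

Before: roughly 2.9 units apart; after: 1.2. That's 1.7 units closer together.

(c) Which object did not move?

the magenta cone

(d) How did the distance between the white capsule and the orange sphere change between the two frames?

+1.6

They were about 7.6 units apart before and 9.2 after — 1.6 units further apart.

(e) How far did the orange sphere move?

2.8

The orange sphere moved from about (4.4, 4.9) to (2.2, 6.7), a distance of √(2.2² + 1.8²) ≈ 2.8.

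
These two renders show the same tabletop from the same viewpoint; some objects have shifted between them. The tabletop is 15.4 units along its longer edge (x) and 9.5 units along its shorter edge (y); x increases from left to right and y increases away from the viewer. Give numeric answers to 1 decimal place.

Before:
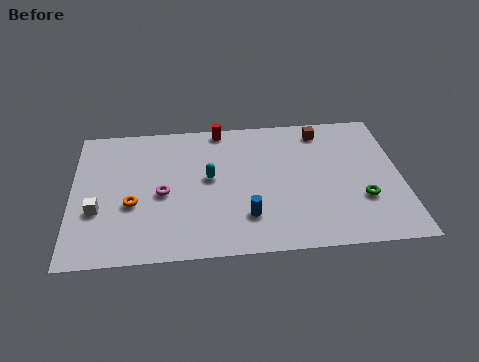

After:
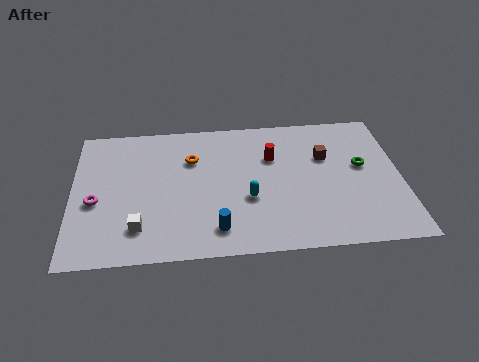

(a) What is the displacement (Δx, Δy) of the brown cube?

(0.1, -1.9)

The brown cube was at about (11.8, 8.1) and moved to about (11.9, 6.2).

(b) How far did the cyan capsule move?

2.4

The cyan capsule was near (6.4, 5.2) before and (8.2, 3.6) after, so it travelled √(1.8² + 1.6²) ≈ 2.4 units.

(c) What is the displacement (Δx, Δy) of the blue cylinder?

(-1.4, -0.7)

The blue cylinder started near (8.1, 2.4) and ended near (6.7, 1.7).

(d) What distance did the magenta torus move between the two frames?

3.1

The magenta torus moved from about (4.2, 4.3) to (1.1, 4.0), a distance of √(3.1² + 0.3²) ≈ 3.1.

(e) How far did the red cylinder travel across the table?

3.3

The red cylinder moved from about (7.0, 8.7) to (9.4, 6.4), a distance of √(2.4² + 2.3²) ≈ 3.3.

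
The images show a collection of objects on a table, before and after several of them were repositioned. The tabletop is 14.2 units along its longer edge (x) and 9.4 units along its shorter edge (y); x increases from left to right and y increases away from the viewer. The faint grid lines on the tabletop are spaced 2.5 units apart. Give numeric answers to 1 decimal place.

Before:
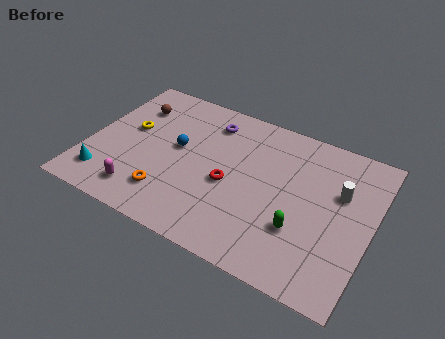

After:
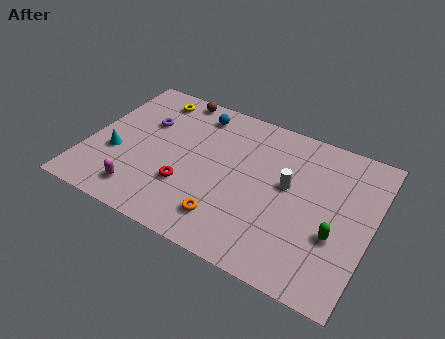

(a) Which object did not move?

the magenta capsule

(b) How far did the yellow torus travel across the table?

2.7

From (1.9, 5.4) to (2.6, 8.0), the yellow torus covered √(0.7² + 2.6²) ≈ 2.7 units.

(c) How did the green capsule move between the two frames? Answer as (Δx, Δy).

(1.7, 0.4)

The green capsule was at about (10.9, 3.0) and moved to about (12.6, 3.4).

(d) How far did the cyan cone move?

1.7

From (1.2, 1.8) to (1.5, 3.5), the cyan cone covered √(0.3² + 1.7²) ≈ 1.7 units.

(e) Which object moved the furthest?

the purple torus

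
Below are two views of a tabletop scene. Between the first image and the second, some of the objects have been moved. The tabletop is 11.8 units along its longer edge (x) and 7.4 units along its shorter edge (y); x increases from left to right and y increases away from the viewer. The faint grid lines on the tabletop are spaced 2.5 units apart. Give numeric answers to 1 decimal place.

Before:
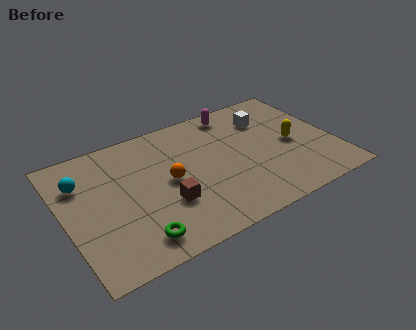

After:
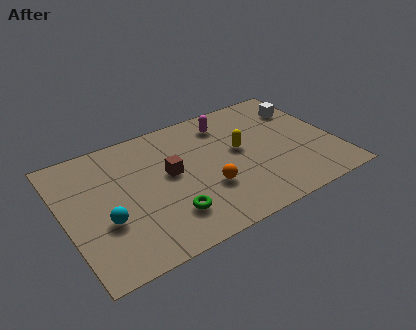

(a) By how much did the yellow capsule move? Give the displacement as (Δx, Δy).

(-2.3, 0.6)

The yellow capsule was at about (10.0, 3.5) and moved to about (7.7, 4.1).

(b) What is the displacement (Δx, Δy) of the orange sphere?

(1.5, -1.2)

The orange sphere started near (4.5, 3.7) and ended near (6.0, 2.5).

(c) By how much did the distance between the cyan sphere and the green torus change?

-1.7

The distance was about 4.5 in the first image and 2.8 in the second, so they moved 1.7 units closer together.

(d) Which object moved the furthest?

the cyan sphere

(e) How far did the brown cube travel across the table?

1.6

The brown cube moved from about (4.2, 2.5) to (4.6, 4.1), a distance of √(0.4² + 1.6²) ≈ 1.6.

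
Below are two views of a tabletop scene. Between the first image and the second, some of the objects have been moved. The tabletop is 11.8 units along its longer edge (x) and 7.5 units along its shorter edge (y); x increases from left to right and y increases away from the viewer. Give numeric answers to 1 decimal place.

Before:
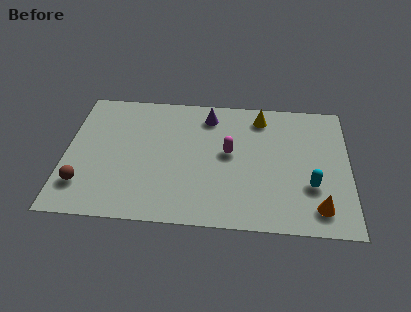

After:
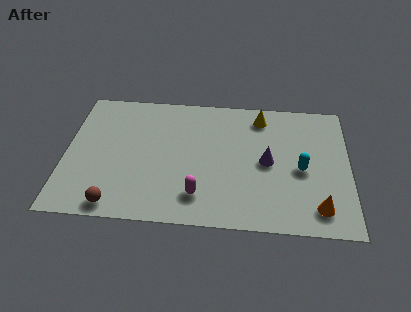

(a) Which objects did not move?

the yellow cone and the orange cone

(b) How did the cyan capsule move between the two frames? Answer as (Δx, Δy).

(-0.4, 0.9)

The cyan capsule started near (10.2, 2.5) and ended near (9.8, 3.4).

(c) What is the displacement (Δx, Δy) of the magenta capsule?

(-1.2, -2.5)

From the two frames, the magenta capsule sits at roughly (6.8, 4.1) before and (5.6, 1.6) after.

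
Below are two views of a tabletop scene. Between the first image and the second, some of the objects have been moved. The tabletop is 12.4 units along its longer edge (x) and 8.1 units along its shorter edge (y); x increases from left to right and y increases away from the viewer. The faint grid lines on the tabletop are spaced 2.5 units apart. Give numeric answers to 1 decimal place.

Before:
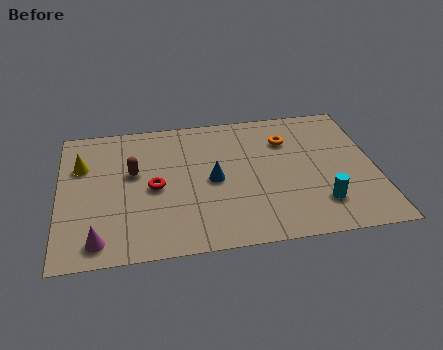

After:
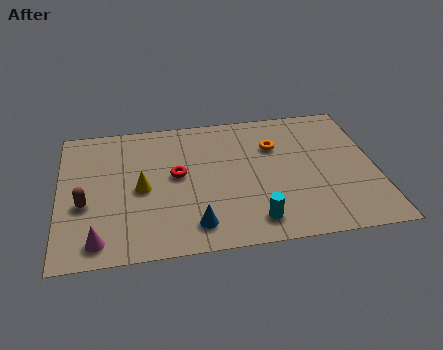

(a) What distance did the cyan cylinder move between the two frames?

2.7

From (10.1, 1.9) to (7.5, 1.3), the cyan cylinder covered √(2.6² + 0.6²) ≈ 2.7 units.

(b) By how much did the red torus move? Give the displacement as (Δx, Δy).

(0.9, 0.6)

From the two frames, the red torus sits at roughly (3.7, 3.8) before and (4.6, 4.4) after.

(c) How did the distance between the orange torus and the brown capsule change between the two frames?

+1.7

They were about 6.2 units apart before and 7.9 after — 1.7 units further apart.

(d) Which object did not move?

the magenta cone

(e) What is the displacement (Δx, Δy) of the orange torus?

(-0.5, -0.3)

The orange torus was at about (9.0, 5.9) and moved to about (8.5, 5.6).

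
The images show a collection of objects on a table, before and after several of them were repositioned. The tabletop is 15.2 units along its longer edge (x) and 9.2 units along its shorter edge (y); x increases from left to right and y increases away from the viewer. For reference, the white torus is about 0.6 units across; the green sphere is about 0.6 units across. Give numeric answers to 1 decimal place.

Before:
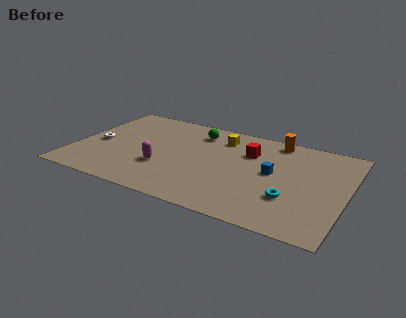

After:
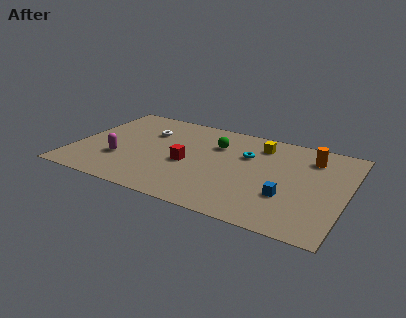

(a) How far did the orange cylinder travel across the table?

2.3

The orange cylinder moved from about (10.9, 8.2) to (13.0, 7.2), a distance of √(2.1² + 1.0²) ≈ 2.3.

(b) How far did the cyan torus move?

4.3

The cyan torus moved from about (12.3, 2.9) to (9.5, 6.1), a distance of √(2.8² + 3.2²) ≈ 4.3.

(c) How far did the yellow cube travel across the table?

2.2

From (7.9, 7.3) to (10.1, 7.4), the yellow cube covered √(2.2² + 0.1²) ≈ 2.2 units.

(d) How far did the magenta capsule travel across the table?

2.4

The magenta capsule moved from about (5.1, 3.1) to (2.7, 3.0), a distance of √(2.4² + 0.1²) ≈ 2.4.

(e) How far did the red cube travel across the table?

4.0

The red cube was near (9.6, 6.4) before and (6.4, 4.0) after, so it travelled √(3.2² + 2.4²) ≈ 4.0 units.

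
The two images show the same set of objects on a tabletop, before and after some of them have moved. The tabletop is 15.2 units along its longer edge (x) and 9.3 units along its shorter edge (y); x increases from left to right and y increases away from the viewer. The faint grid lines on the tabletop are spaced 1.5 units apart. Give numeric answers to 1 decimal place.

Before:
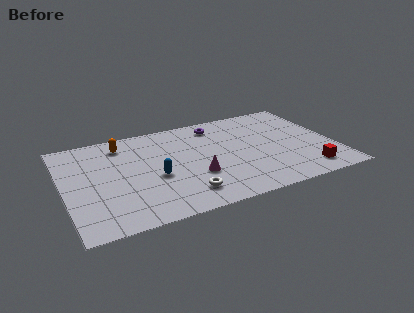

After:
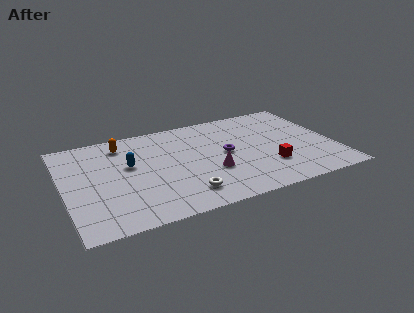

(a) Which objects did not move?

the white torus and the orange capsule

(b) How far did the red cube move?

2.3

The red cube moved from about (13.3, 1.5) to (11.3, 2.7), a distance of √(2.0² + 1.2²) ≈ 2.3.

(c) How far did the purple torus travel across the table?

3.0

The purple torus moved from about (8.9, 7.8) to (9.1, 4.8), a distance of √(0.2² + 3.0²) ≈ 3.0.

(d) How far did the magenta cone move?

0.9

The magenta cone was near (7.2, 3.2) before and (8.1, 3.3) after, so it travelled √(0.9² + 0.1²) ≈ 0.9 units.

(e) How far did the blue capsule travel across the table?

2.1

From (5.0, 3.9) to (3.7, 5.5), the blue capsule covered √(1.3² + 1.6²) ≈ 2.1 units.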